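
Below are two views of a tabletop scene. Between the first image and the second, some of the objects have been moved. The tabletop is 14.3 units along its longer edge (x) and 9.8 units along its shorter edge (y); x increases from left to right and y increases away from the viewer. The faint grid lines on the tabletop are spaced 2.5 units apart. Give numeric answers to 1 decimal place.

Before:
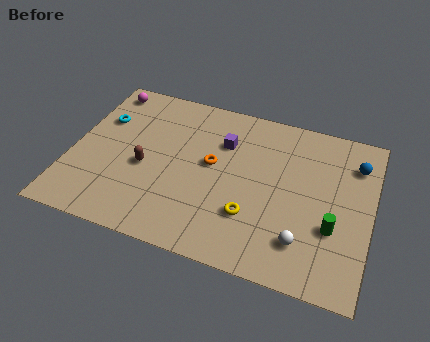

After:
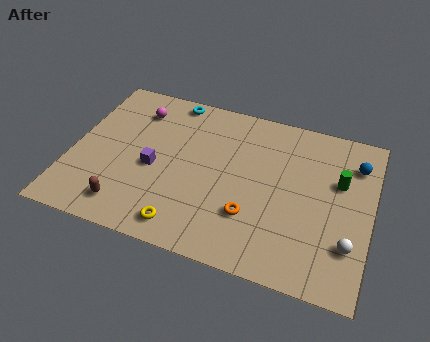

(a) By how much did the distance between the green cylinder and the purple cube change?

+2.4

The distance was about 6.5 in the first image and 8.9 in the second, so they moved 2.4 units further apart.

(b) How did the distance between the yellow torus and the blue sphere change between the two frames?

+3.3

The distance was about 6.5 in the first image and 9.8 in the second, so they moved 3.3 units further apart.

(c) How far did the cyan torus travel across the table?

3.9

The cyan torus moved from about (1.2, 6.6) to (4.4, 8.9), a distance of √(3.2² + 2.3²) ≈ 3.9.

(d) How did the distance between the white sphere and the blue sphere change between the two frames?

-0.9

They were about 5.7 units apart before and 4.8 after — 0.9 units closer together.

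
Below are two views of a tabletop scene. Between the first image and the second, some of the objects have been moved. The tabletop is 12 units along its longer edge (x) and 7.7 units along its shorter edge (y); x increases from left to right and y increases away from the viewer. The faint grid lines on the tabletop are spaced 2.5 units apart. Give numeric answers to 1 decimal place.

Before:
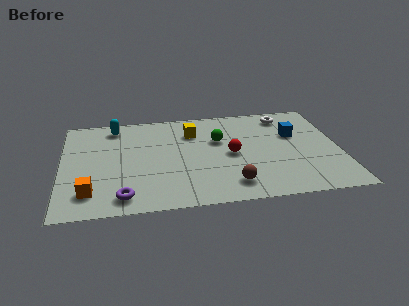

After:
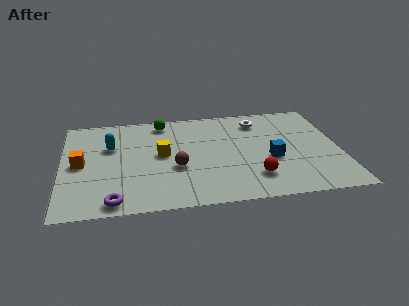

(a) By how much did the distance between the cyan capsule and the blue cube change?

-0.8

They were about 8.0 units apart before and 7.2 after — 0.8 units closer together.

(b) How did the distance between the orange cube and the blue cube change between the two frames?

-1.3

Before: roughly 9.5 units apart; after: 8.2. That's 1.3 units closer together.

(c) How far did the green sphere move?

3.0

The green sphere moved from about (6.8, 4.9) to (4.4, 6.7), a distance of √(2.4² + 1.8²) ≈ 3.0.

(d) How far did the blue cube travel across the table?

2.1

From (10.1, 4.9) to (9.0, 3.1), the blue cube covered √(1.1² + 1.8²) ≈ 2.1 units.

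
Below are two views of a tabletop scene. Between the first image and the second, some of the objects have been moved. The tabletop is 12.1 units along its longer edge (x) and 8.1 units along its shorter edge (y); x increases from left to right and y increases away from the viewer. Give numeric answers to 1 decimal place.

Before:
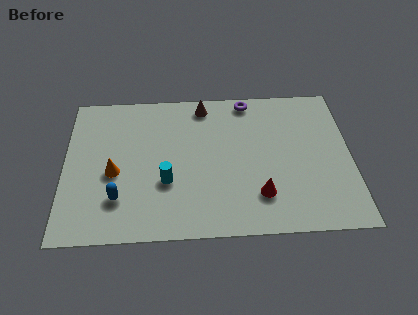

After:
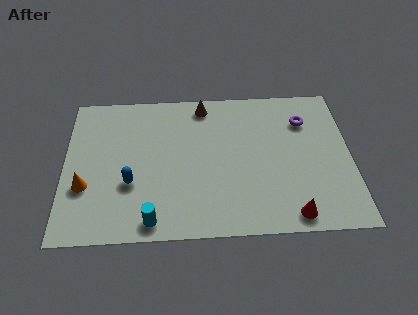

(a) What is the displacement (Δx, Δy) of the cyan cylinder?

(-0.6, -2.0)

From the two frames, the cyan cylinder sits at roughly (4.3, 2.9) before and (3.7, 0.9) after.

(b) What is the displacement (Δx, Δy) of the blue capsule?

(0.5, 0.8)

The blue capsule started near (2.3, 2.1) and ended near (2.8, 2.9).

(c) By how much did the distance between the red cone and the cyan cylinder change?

+1.8

The distance was about 4.0 in the first image and 5.8 in the second, so they moved 1.8 units further apart.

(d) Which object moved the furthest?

the purple torus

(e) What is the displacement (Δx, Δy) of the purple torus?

(2.4, -1.3)

The purple torus was at about (7.8, 7.3) and moved to about (10.2, 6.0).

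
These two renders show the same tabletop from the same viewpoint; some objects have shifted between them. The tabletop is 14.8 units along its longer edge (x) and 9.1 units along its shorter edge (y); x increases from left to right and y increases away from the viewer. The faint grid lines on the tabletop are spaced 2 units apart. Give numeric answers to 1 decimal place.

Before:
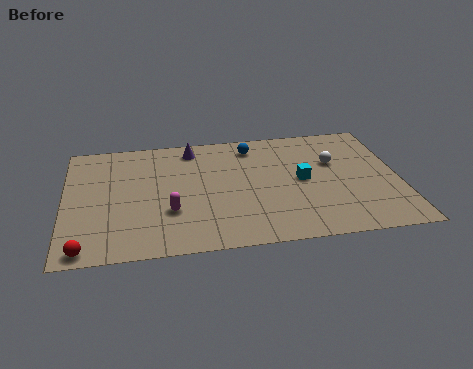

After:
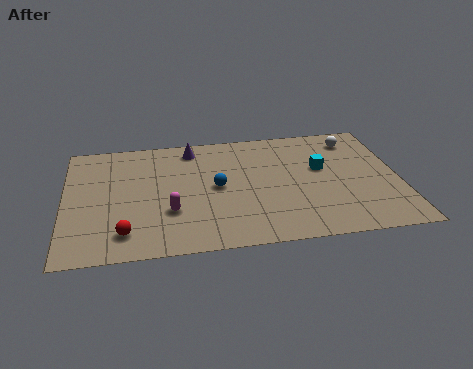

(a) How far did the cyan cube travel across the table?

1.2

The cyan cube moved from about (10.5, 4.6) to (11.4, 5.4), a distance of √(0.9² + 0.8²) ≈ 1.2.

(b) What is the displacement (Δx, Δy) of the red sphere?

(1.7, 0.9)

From the two frames, the red sphere sits at roughly (0.9, 0.8) before and (2.6, 1.7) after.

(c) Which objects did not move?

the purple cone and the magenta capsule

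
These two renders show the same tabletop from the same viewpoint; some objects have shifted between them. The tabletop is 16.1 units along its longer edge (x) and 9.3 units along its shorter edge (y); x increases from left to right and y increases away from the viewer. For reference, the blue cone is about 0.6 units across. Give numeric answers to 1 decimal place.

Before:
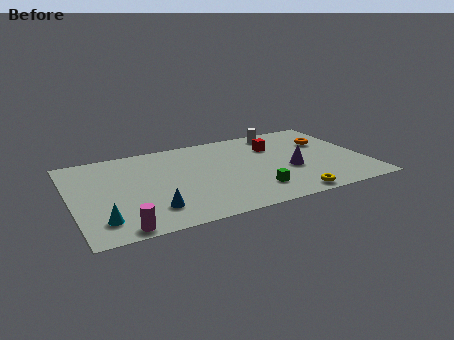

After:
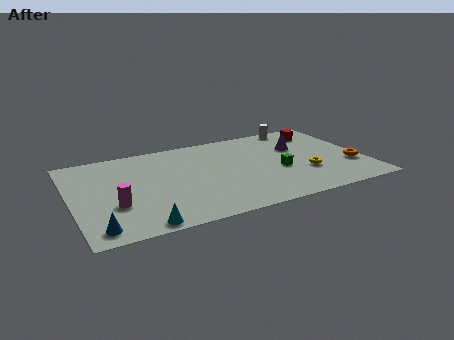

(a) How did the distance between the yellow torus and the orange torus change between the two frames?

-3.4

The distance was about 6.0 in the first image and 2.6 in the second, so they moved 3.4 units closer together.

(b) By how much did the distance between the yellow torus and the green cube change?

-0.6

They were about 2.2 units apart before and 1.6 after — 0.6 units closer together.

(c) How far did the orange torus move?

3.3

The orange torus was near (14.3, 6.2) before and (15.3, 3.1) after, so it travelled √(1.0² + 3.1²) ≈ 3.3 units.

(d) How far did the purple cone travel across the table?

2.5

From (11.9, 3.7) to (12.7, 6.1), the purple cone covered √(0.8² + 2.4²) ≈ 2.5 units.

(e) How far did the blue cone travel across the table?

3.1

The blue cone moved from about (4.1, 2.1) to (1.1, 1.2), a distance of √(3.0² + 0.9²) ≈ 3.1.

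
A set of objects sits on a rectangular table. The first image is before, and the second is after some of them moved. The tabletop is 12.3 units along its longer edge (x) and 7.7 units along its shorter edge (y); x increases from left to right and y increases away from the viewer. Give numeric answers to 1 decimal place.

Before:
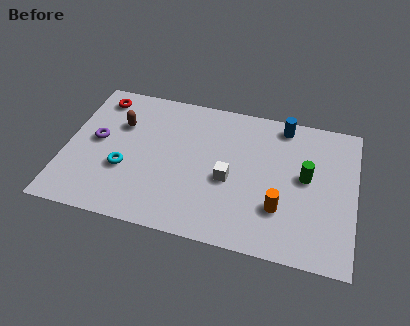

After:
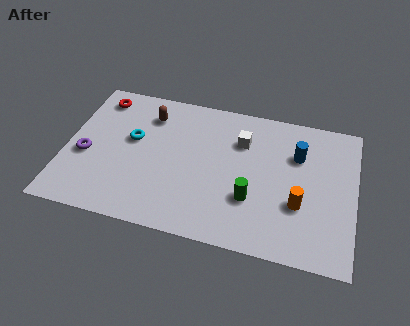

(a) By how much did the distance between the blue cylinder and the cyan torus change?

-0.6

They were about 7.6 units apart before and 7.0 after — 0.6 units closer together.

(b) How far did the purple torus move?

1.0

The purple torus was near (1.3, 4.1) before and (0.9, 3.2) after, so it travelled √(0.4² + 0.9²) ≈ 1.0 units.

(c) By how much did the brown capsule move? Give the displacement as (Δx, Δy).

(1.2, 0.8)

The brown capsule started near (2.2, 5.2) and ended near (3.4, 6.0).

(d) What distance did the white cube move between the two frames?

2.2

From (7.0, 3.3) to (7.4, 5.5), the white cube covered √(0.4² + 2.2²) ≈ 2.2 units.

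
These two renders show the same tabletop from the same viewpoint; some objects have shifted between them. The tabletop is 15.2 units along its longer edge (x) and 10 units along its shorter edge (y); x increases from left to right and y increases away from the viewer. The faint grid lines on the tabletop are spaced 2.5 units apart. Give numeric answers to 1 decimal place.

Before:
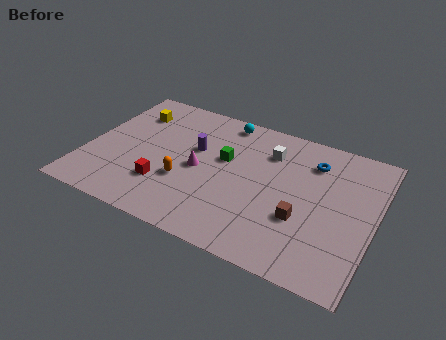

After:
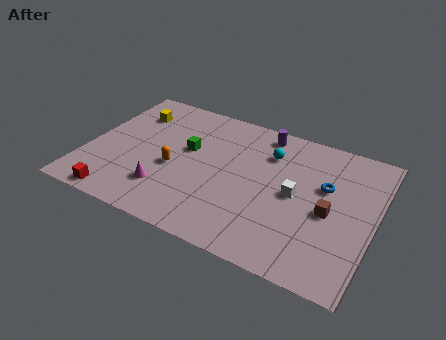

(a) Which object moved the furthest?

the purple cylinder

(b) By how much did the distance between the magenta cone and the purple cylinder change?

+6.2

Before: roughly 1.5 units apart; after: 7.7. That's 6.2 units further apart.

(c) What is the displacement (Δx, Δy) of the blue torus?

(0.8, -1.5)

The blue torus was at about (11.7, 7.7) and moved to about (12.5, 6.2).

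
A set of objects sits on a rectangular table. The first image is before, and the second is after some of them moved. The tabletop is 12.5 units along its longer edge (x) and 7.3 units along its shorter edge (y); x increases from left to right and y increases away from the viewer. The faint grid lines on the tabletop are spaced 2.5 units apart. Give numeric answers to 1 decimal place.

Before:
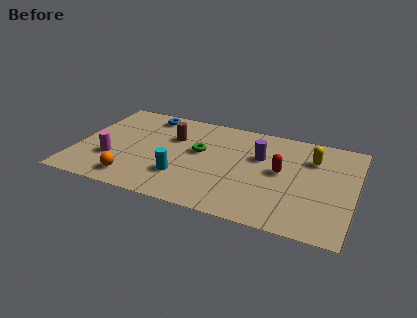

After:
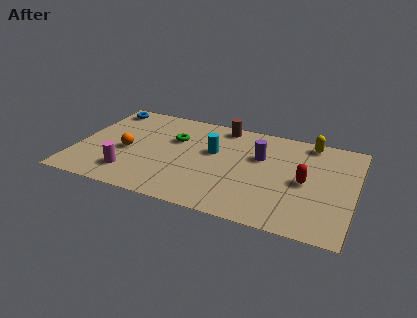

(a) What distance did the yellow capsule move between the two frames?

1.2

The yellow capsule was near (10.5, 5.3) before and (10.3, 6.5) after, so it travelled √(0.2² + 1.2²) ≈ 1.2 units.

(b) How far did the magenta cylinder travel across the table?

1.2

The magenta cylinder was near (1.7, 2.4) before and (2.6, 1.6) after, so it travelled √(0.9² + 0.8²) ≈ 1.2 units.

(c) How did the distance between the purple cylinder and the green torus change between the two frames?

+1.2

They were about 2.7 units apart before and 3.9 after — 1.2 units further apart.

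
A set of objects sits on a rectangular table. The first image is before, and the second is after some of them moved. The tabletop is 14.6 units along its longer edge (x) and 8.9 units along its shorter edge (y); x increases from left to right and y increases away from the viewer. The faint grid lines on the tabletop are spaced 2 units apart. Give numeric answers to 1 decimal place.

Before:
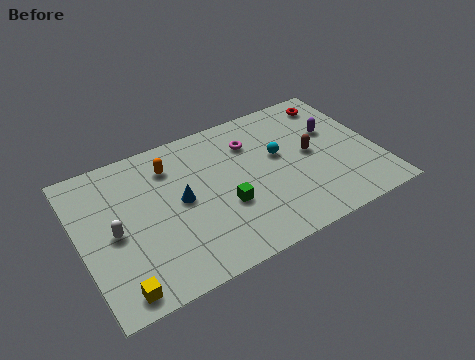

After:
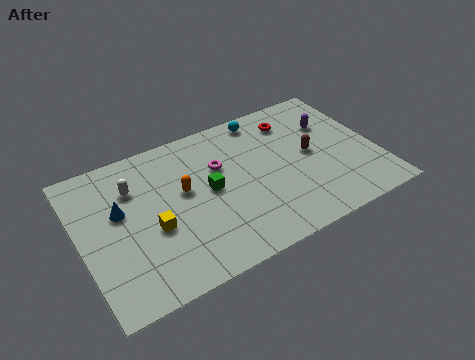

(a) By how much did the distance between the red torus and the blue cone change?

+0.4

The distance was about 8.7 in the first image and 9.1 in the second, so they moved 0.4 units further apart.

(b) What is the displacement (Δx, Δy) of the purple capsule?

(0.0, 0.5)

The purple capsule was at about (12.7, 5.6) and moved to about (12.7, 6.1).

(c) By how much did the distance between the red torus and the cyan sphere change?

-2.3

They were about 3.9 units apart before and 1.6 after — 2.3 units closer together.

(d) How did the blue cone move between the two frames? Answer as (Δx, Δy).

(-2.9, 0.7)

From the two frames, the blue cone sits at roughly (4.9, 4.6) before and (2.0, 5.3) after.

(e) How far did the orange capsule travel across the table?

1.8

The orange capsule was near (4.7, 6.9) before and (5.1, 5.1) after, so it travelled √(0.4² + 1.8²) ≈ 1.8 units.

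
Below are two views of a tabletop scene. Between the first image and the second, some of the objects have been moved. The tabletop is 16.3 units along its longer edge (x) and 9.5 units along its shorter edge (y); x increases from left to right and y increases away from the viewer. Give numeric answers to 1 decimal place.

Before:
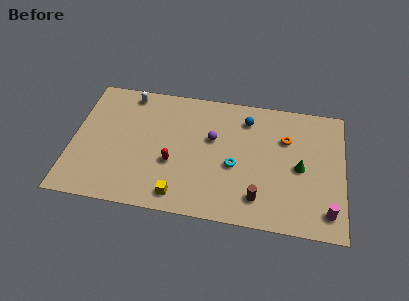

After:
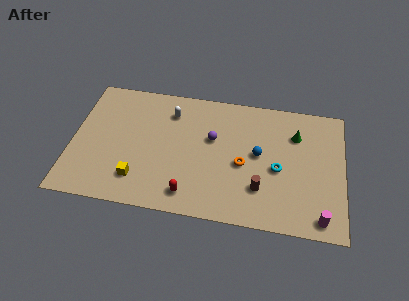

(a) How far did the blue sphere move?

2.6

The blue sphere was near (10.4, 7.6) before and (11.2, 5.1) after, so it travelled √(0.8² + 2.5²) ≈ 2.6 units.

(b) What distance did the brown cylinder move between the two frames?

0.7

The brown cylinder was near (11.3, 1.9) before and (11.4, 2.6) after, so it travelled √(0.1² + 0.7²) ≈ 0.7 units.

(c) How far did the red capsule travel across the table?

2.4

From (6.1, 3.6) to (7.2, 1.5), the red capsule covered √(1.1² + 2.1²) ≈ 2.4 units.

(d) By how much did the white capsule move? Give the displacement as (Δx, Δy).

(2.6, -1.0)

From the two frames, the white capsule sits at roughly (3.2, 8.4) before and (5.8, 7.4) after.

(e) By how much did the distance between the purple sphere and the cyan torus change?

+2.0

The distance was about 2.3 in the first image and 4.3 in the second, so they moved 2.0 units further apart.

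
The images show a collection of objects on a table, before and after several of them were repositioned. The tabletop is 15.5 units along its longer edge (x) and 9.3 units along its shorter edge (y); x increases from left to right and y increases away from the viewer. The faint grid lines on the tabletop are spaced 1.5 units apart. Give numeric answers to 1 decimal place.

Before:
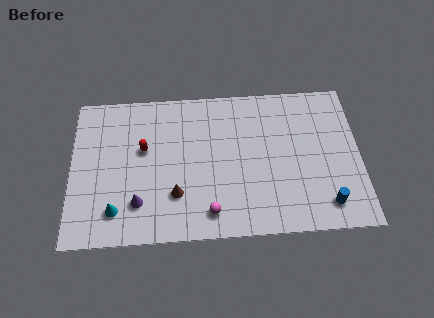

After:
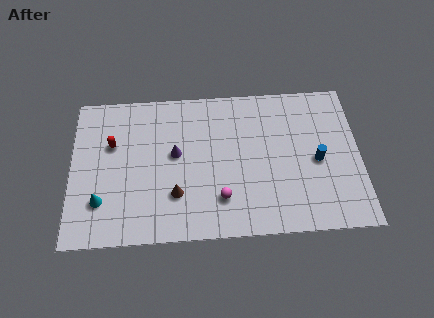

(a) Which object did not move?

the brown cone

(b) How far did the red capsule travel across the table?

1.7

The red capsule was near (3.9, 5.6) before and (2.2, 6.0) after, so it travelled √(1.7² + 0.4²) ≈ 1.7 units.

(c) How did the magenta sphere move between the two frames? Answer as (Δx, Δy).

(0.6, 0.8)

The magenta sphere started near (7.4, 1.5) and ended near (8.0, 2.3).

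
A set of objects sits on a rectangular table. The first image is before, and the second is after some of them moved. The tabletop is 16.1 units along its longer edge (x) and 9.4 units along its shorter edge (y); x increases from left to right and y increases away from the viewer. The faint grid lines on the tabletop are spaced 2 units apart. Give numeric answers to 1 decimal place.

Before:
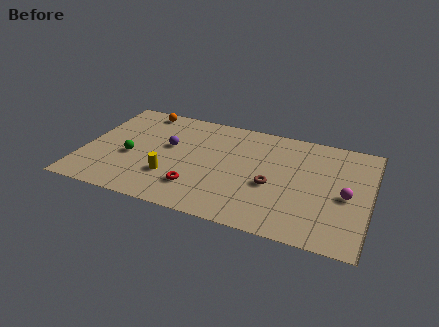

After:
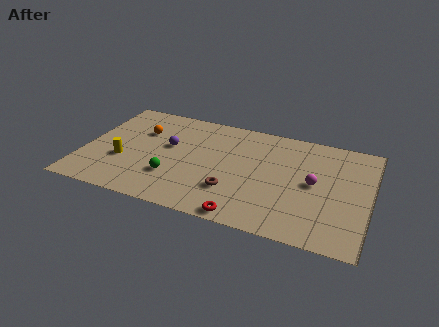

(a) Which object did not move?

the purple sphere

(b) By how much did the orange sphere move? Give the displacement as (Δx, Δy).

(0.2, -2.0)

The orange sphere was at about (2.8, 8.4) and moved to about (3.0, 6.4).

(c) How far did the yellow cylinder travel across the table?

2.9

The yellow cylinder was near (5.1, 2.8) before and (2.3, 3.4) after, so it travelled √(2.8² + 0.6²) ≈ 2.9 units.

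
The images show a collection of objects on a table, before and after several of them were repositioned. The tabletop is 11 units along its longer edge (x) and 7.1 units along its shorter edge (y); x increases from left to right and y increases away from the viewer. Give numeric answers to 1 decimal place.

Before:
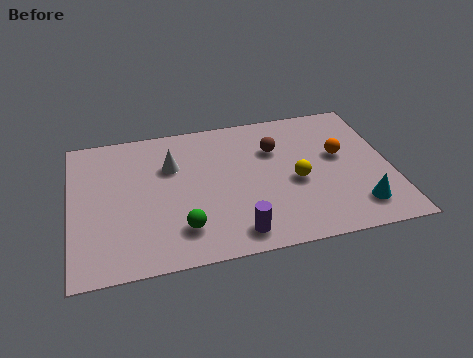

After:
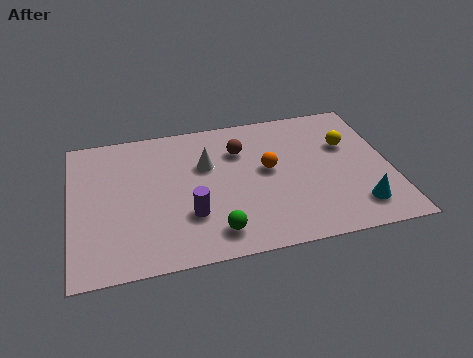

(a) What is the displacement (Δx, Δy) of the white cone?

(1.2, -0.2)

The white cone started near (3.5, 4.8) and ended near (4.7, 4.6).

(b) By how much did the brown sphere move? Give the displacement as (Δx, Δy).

(-1.2, 0.2)

The brown sphere was at about (7.1, 4.9) and moved to about (5.9, 5.1).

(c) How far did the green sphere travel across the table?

1.2

The green sphere moved from about (3.7, 1.6) to (4.8, 1.2), a distance of √(1.1² + 0.4²) ≈ 1.2.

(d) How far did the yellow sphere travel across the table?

2.4

The yellow sphere was near (7.7, 3.1) before and (9.6, 4.6) after, so it travelled √(1.9² + 1.5²) ≈ 2.4 units.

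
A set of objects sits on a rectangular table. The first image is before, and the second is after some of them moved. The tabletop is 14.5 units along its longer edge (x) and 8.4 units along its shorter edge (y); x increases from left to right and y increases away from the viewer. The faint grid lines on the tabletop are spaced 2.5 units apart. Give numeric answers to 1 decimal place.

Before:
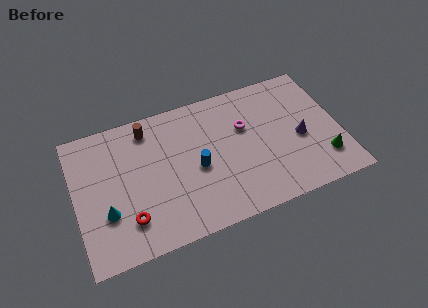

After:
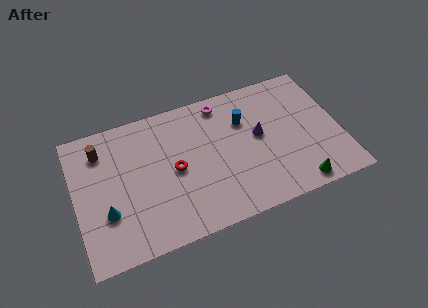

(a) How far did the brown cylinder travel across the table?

2.6

The brown cylinder moved from about (4.2, 7.1) to (1.6, 6.6), a distance of √(2.6² + 0.5²) ≈ 2.6.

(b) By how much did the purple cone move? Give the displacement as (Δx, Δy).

(-2.2, 0.9)

The purple cone was at about (12.3, 3.7) and moved to about (10.1, 4.6).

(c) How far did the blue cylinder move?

3.4

The blue cylinder moved from about (6.6, 3.8) to (9.4, 5.8), a distance of √(2.8² + 2.0²) ≈ 3.4.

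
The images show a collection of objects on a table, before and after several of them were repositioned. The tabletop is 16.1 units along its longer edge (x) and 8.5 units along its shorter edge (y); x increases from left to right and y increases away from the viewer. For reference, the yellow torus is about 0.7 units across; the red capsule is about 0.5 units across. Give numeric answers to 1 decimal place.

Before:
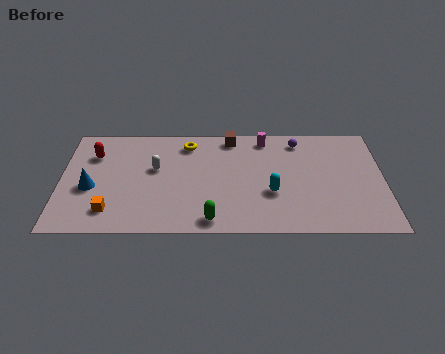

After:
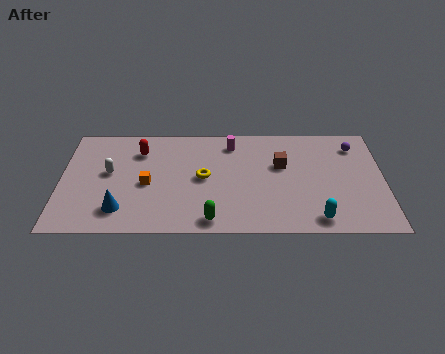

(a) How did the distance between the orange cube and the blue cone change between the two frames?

+0.3

Before: roughly 2.1 units apart; after: 2.4. That's 0.3 units further apart.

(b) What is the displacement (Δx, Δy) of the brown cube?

(2.5, -2.2)

From the two frames, the brown cube sits at roughly (8.5, 7.5) before and (11.0, 5.3) after.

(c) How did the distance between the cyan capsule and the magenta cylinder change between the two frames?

+2.9

The distance was about 4.3 in the first image and 7.2 in the second, so they moved 2.9 units further apart.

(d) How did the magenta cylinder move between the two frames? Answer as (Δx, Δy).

(-1.7, -0.4)

The magenta cylinder was at about (10.2, 7.4) and moved to about (8.5, 7.0).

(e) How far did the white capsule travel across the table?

2.3

The white capsule was near (4.7, 5.0) before and (2.4, 4.7) after, so it travelled √(2.3² + 0.3²) ≈ 2.3 units.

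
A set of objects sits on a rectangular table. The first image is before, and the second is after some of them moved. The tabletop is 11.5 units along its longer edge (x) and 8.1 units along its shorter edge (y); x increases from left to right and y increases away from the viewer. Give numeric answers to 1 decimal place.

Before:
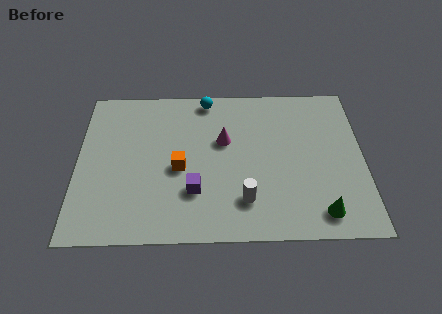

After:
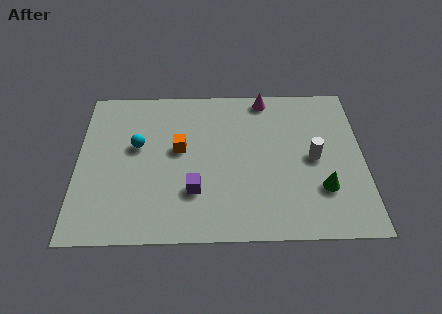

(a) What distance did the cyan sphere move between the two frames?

3.8

The cyan sphere moved from about (5.2, 7.3) to (2.4, 4.8), a distance of √(2.8² + 2.5²) ≈ 3.8.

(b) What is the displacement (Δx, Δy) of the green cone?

(0.1, 1.2)

The green cone was at about (9.7, 1.2) and moved to about (9.8, 2.4).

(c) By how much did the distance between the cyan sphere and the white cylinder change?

+1.5

The distance was about 5.6 in the first image and 7.1 in the second, so they moved 1.5 units further apart.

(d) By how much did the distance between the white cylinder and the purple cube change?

+3.0

Before: roughly 2.1 units apart; after: 5.1. That's 3.0 units further apart.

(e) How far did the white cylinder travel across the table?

3.5

The white cylinder was near (6.7, 1.9) before and (9.5, 4.0) after, so it travelled √(2.8² + 2.1²) ≈ 3.5 units.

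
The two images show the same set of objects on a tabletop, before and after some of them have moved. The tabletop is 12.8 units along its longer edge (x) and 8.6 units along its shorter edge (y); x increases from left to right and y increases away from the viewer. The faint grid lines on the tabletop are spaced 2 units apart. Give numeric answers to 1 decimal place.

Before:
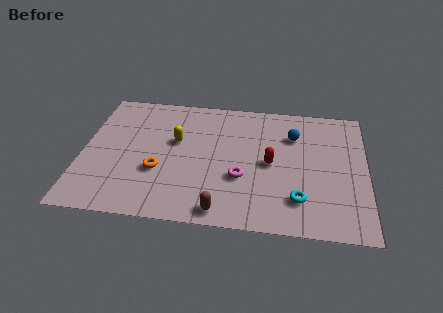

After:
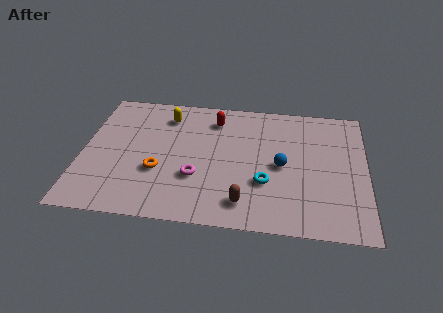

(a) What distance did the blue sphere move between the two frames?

2.2

From (9.5, 6.2) to (9.0, 4.1), the blue sphere covered √(0.5² + 2.1²) ≈ 2.2 units.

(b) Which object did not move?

the orange torus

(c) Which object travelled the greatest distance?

the red capsule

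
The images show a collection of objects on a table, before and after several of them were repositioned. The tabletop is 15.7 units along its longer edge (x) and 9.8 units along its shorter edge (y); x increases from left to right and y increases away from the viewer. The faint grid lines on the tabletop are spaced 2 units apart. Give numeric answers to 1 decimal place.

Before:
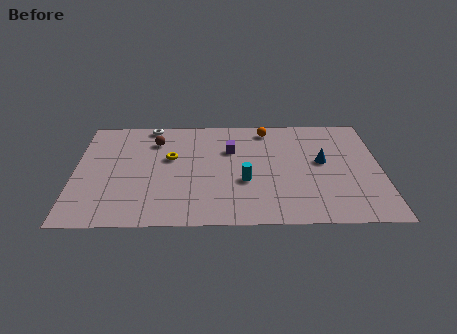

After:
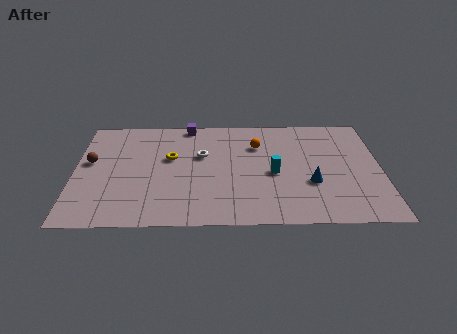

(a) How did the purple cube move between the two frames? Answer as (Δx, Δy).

(-2.2, 2.4)

From the two frames, the purple cube sits at roughly (8.0, 6.6) before and (5.8, 9.0) after.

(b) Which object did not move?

the yellow torus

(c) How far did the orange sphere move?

1.6

The orange sphere was near (9.9, 8.5) before and (9.4, 7.0) after, so it travelled √(0.5² + 1.5²) ≈ 1.6 units.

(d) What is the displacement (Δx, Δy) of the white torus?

(2.7, -2.9)

From the two frames, the white torus sits at roughly (3.8, 9.0) before and (6.5, 6.1) after.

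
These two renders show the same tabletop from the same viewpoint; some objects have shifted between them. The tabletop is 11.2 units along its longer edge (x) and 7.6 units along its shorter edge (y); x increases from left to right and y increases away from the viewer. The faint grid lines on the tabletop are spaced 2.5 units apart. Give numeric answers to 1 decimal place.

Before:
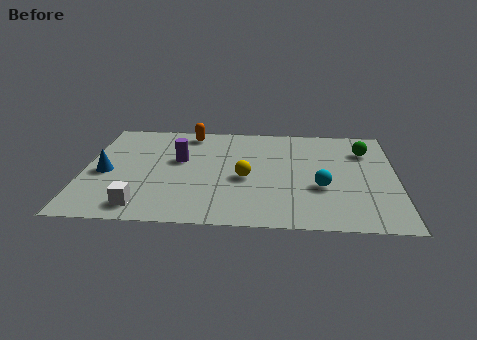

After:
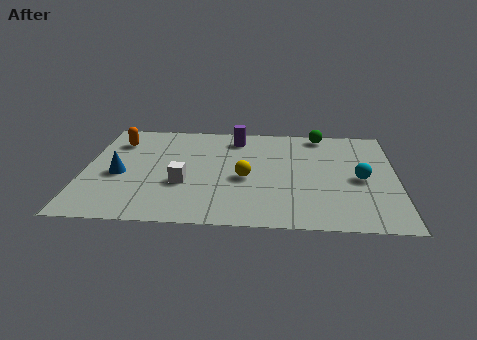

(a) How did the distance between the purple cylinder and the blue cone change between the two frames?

+2.3

The distance was about 2.8 in the first image and 5.1 in the second, so they moved 2.3 units further apart.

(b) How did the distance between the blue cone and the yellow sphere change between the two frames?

-0.5

They were about 5.0 units apart before and 4.5 after — 0.5 units closer together.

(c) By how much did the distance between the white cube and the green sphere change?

-2.8

The distance was about 9.1 in the first image and 6.3 in the second, so they moved 2.8 units closer together.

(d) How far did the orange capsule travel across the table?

2.7

The orange capsule was near (3.7, 6.6) before and (1.1, 5.8) after, so it travelled √(2.6² + 0.8²) ≈ 2.7 units.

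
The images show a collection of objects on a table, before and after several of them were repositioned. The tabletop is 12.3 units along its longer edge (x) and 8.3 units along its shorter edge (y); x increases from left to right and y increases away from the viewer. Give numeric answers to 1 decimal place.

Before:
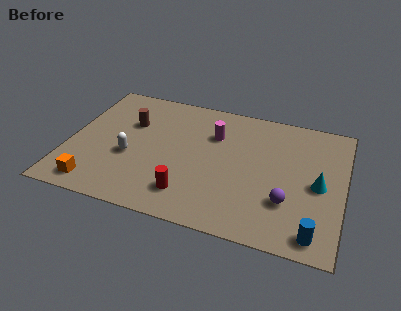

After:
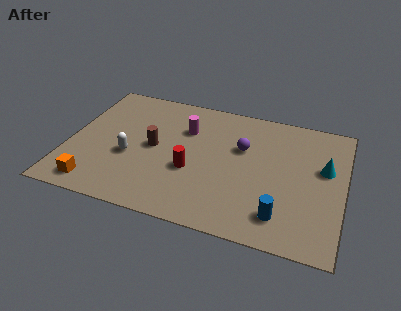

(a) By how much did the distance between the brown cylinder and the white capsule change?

-0.9

The distance was about 2.2 in the first image and 1.3 in the second, so they moved 0.9 units closer together.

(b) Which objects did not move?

the white capsule and the orange cube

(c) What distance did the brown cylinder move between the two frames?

1.8

The brown cylinder was near (2.6, 5.5) before and (3.8, 4.2) after, so it travelled √(1.2² + 1.3²) ≈ 1.8 units.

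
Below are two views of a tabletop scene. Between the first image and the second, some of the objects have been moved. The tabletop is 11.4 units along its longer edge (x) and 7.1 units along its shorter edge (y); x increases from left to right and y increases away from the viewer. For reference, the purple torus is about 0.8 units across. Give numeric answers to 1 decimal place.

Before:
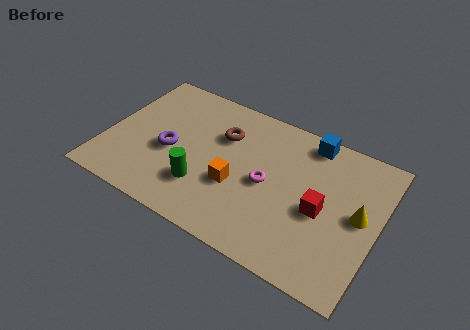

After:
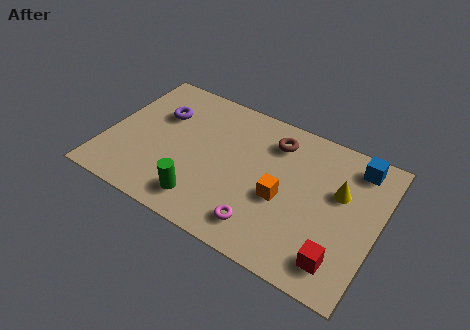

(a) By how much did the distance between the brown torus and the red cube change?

+0.7

Before: roughly 4.7 units apart; after: 5.4. That's 0.7 units further apart.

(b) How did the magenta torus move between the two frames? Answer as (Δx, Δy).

(0.1, -2.1)

From the two frames, the magenta torus sits at roughly (6.8, 3.4) before and (6.9, 1.3) after.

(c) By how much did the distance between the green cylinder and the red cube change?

+0.8

Before: roughly 4.9 units apart; after: 5.7. That's 0.8 units further apart.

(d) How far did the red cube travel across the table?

2.1

The red cube moved from about (9.1, 3.2) to (10.1, 1.3), a distance of √(1.0² + 1.9²) ≈ 2.1.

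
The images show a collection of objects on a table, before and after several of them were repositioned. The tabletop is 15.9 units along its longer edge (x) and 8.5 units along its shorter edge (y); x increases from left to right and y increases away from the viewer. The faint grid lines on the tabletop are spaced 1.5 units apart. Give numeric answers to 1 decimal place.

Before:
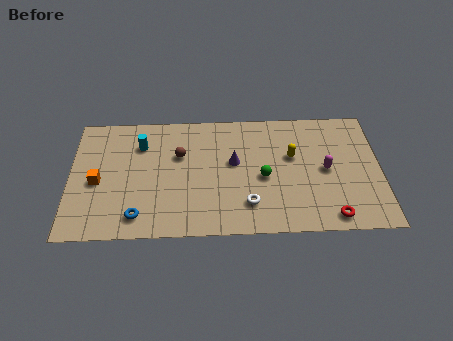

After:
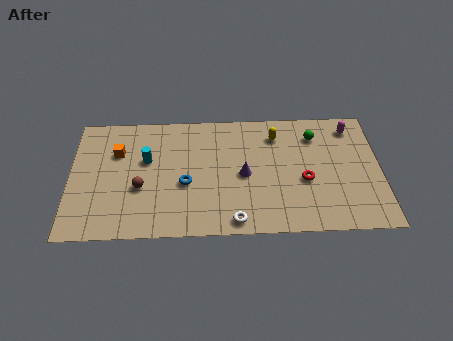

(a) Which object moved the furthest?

the green sphere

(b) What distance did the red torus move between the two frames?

2.8

From (13.3, 1.0) to (12.0, 3.5), the red torus covered √(1.3² + 2.5²) ≈ 2.8 units.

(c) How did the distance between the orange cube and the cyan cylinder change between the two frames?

-1.7

They were about 3.3 units apart before and 1.6 after — 1.7 units closer together.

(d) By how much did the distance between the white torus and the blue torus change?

-2.0

They were about 5.6 units apart before and 3.6 after — 2.0 units closer together.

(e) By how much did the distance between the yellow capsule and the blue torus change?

-3.1

Before: roughly 8.8 units apart; after: 5.7. That's 3.1 units closer together.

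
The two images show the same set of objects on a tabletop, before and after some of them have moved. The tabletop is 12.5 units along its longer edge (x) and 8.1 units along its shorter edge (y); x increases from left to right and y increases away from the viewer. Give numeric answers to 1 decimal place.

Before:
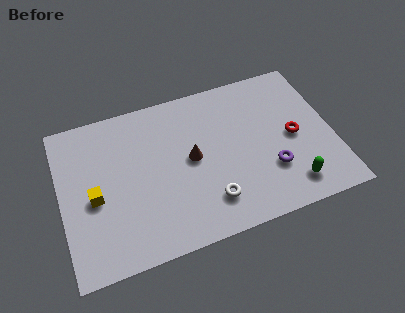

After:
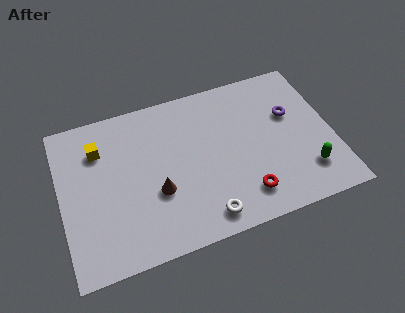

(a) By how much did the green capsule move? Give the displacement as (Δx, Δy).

(0.8, 0.5)

From the two frames, the green capsule sits at roughly (10.3, 1.4) before and (11.1, 1.9) after.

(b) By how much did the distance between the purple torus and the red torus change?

+2.5

Before: roughly 1.8 units apart; after: 4.3. That's 2.5 units further apart.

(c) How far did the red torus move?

3.4

The red torus moved from about (10.7, 3.9) to (8.2, 1.6), a distance of √(2.5² + 2.3²) ≈ 3.4.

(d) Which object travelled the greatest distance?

the red torus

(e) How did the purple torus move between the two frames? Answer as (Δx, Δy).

(1.2, 2.6)

The purple torus was at about (9.5, 2.5) and moved to about (10.7, 5.1).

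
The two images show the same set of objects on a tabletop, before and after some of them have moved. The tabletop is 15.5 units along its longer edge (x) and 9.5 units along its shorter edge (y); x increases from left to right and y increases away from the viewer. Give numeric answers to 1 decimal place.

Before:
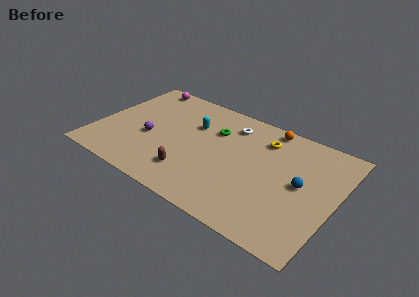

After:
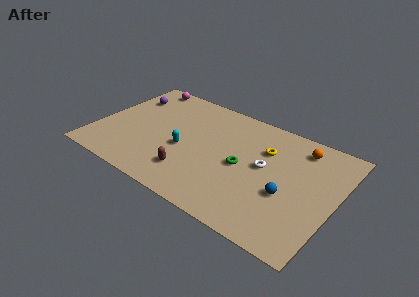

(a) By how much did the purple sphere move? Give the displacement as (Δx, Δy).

(-2.1, 3.1)

The purple sphere started near (3.5, 3.9) and ended near (1.4, 7.0).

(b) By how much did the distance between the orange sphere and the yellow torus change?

+1.3

They were about 1.2 units apart before and 2.5 after — 1.3 units further apart.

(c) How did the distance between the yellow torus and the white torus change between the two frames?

-0.8

Before: roughly 2.2 units apart; after: 1.4. That's 0.8 units closer together.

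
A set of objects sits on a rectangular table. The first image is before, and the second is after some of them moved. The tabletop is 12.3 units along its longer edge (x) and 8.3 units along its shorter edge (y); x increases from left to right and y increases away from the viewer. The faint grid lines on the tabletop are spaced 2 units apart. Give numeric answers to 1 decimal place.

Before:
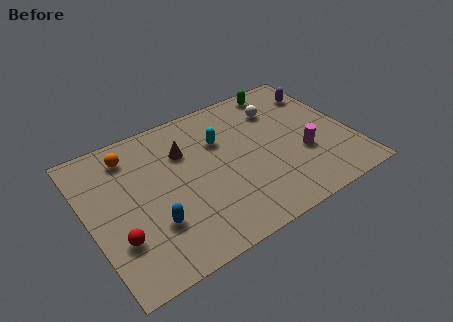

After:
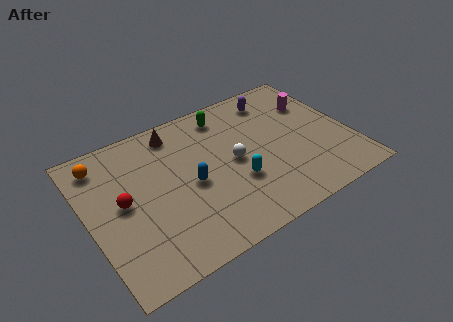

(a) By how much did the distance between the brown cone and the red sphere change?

-0.9

Before: roughly 4.9 units apart; after: 4.0. That's 0.9 units closer together.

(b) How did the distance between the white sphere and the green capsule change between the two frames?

+1.6

The distance was about 1.3 in the first image and 2.9 in the second, so they moved 1.6 units further apart.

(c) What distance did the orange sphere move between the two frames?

1.3

From (2.3, 6.8) to (1.0, 6.9), the orange sphere covered √(1.3² + 0.1²) ≈ 1.3 units.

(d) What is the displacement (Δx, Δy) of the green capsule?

(-2.8, -0.4)

The green capsule started near (9.7, 7.4) and ended near (6.9, 7.0).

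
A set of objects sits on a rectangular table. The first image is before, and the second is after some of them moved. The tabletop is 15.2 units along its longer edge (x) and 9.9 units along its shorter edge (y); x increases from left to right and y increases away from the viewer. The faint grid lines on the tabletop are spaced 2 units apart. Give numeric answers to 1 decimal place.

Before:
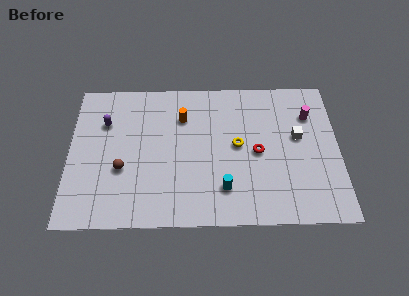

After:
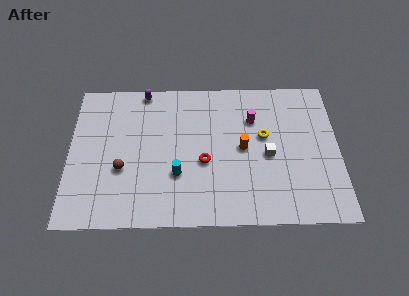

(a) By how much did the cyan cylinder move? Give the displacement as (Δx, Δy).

(-2.6, 1.0)

The cyan cylinder started near (8.7, 2.3) and ended near (6.1, 3.3).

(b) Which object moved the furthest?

the orange cylinder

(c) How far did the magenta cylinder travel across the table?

3.2

From (13.6, 7.2) to (10.4, 7.0), the magenta cylinder covered √(3.2² + 0.2²) ≈ 3.2 units.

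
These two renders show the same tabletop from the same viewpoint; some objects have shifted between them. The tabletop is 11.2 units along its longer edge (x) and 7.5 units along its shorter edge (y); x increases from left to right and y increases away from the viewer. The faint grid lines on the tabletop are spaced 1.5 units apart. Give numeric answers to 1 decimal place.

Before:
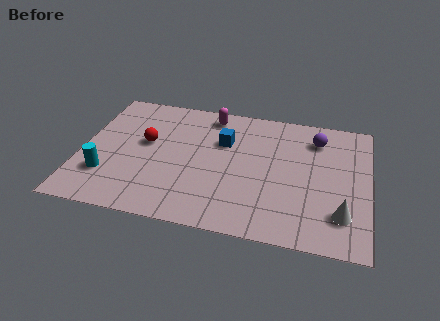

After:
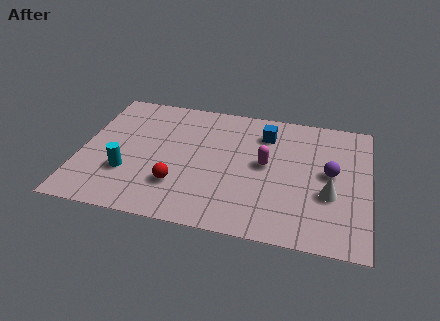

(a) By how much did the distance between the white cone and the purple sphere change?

-3.0

They were about 4.2 units apart before and 1.2 after — 3.0 units closer together.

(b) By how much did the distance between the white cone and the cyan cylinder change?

-1.3

The distance was about 9.1 in the first image and 7.8 in the second, so they moved 1.3 units closer together.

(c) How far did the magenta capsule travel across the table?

3.4

The magenta capsule was near (4.9, 6.5) before and (7.2, 4.0) after, so it travelled √(2.3² + 2.5²) ≈ 3.4 units.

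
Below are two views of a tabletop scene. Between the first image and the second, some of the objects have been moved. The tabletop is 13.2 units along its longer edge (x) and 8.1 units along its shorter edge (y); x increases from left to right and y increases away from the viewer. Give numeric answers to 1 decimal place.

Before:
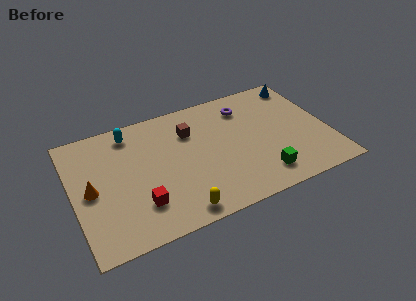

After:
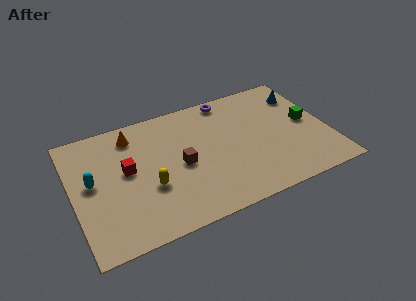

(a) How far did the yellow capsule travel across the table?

2.4

The yellow capsule was near (5.0, 0.9) before and (3.8, 3.0) after, so it travelled √(1.2² + 2.1²) ≈ 2.4 units.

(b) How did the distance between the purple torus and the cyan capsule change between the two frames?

+1.9

Before: roughly 6.0 units apart; after: 7.9. That's 1.9 units further apart.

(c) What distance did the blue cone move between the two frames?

0.8

From (12.3, 7.0) to (12.2, 6.2), the blue cone covered √(0.1² + 0.8²) ≈ 0.8 units.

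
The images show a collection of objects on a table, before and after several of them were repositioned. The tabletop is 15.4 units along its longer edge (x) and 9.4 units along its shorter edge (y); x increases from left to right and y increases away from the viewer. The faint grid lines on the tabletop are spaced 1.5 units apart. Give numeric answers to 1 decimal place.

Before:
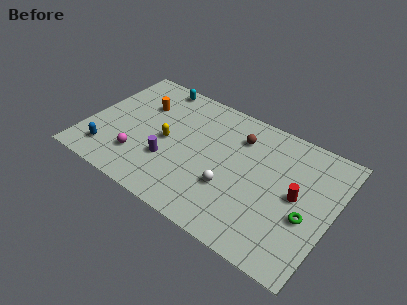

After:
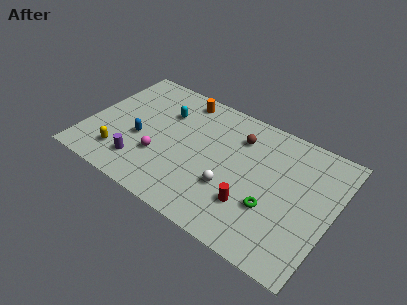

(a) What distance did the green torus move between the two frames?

2.2

The green torus moved from about (14.0, 3.7) to (11.9, 3.2), a distance of √(2.1² + 0.5²) ≈ 2.2.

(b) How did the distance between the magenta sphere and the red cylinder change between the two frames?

-4.0

The distance was about 9.9 in the first image and 5.9 in the second, so they moved 4.0 units closer together.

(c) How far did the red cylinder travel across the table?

3.3

The red cylinder moved from about (13.2, 4.8) to (10.7, 2.7), a distance of √(2.5² + 2.1²) ≈ 3.3.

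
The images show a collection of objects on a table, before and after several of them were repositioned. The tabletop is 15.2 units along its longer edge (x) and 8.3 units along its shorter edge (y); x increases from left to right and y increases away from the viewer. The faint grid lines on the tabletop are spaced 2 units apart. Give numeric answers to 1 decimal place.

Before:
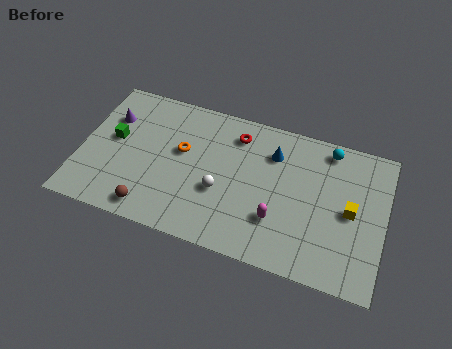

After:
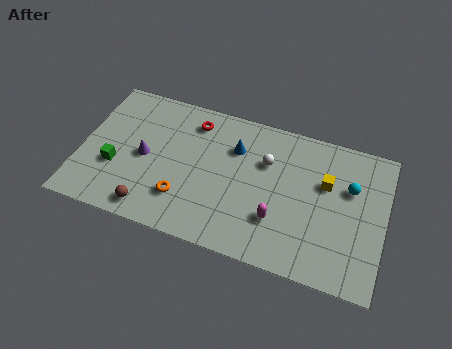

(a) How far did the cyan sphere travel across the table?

2.2

The cyan sphere moved from about (12.2, 7.3) to (13.4, 5.4), a distance of √(1.2² + 1.9²) ≈ 2.2.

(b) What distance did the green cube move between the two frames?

1.6

From (1.6, 4.6) to (1.8, 3.0), the green cube covered √(0.2² + 1.6²) ≈ 1.6 units.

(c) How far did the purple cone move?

2.6

The purple cone moved from about (1.3, 5.8) to (3.2, 4.0), a distance of √(1.9² + 1.8²) ≈ 2.6.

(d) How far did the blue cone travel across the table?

1.9

The blue cone was near (9.5, 6.2) before and (7.6, 5.9) after, so it travelled √(1.9² + 0.3²) ≈ 1.9 units.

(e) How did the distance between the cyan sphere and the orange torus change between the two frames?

+1.1

Before: roughly 7.6 units apart; after: 8.7. That's 1.1 units further apart.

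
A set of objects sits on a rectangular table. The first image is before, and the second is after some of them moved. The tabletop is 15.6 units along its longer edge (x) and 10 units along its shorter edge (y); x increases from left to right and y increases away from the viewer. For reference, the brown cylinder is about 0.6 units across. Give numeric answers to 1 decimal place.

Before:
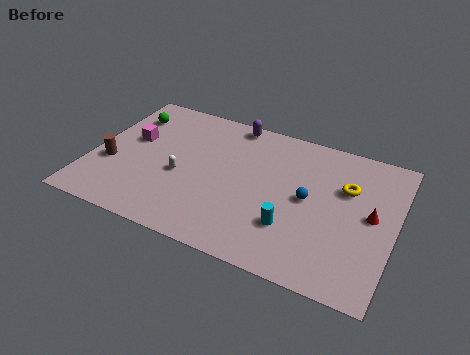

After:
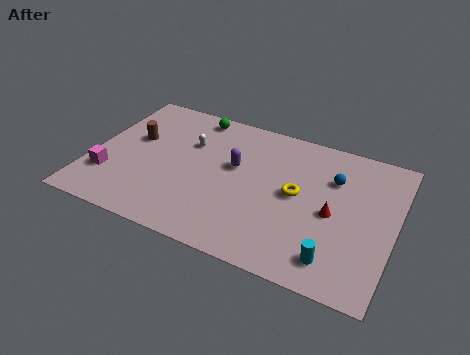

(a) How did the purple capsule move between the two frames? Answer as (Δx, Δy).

(0.5, -3.2)

From the two frames, the purple capsule sits at roughly (6.8, 9.1) before and (7.3, 5.9) after.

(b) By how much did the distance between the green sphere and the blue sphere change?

-2.4

Before: roughly 10.1 units apart; after: 7.7. That's 2.4 units closer together.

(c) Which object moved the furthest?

the green sphere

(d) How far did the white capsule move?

2.5

The white capsule was near (4.7, 4.2) before and (4.8, 6.7) after, so it travelled √(0.1² + 2.5²) ≈ 2.5 units.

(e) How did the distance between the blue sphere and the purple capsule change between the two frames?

-0.8

The distance was about 5.9 in the first image and 5.1 in the second, so they moved 0.8 units closer together.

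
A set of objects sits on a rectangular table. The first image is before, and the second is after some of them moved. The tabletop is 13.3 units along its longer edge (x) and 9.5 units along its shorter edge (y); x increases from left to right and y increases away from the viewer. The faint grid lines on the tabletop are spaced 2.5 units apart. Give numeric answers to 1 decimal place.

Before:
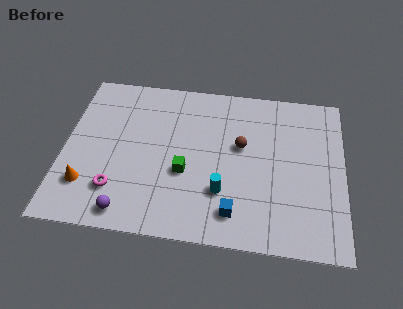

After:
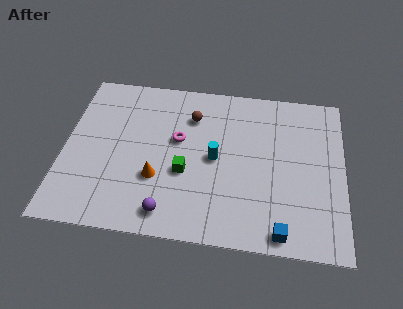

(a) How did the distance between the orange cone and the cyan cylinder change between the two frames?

-3.3

Before: roughly 6.4 units apart; after: 3.1. That's 3.3 units closer together.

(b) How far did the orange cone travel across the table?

3.4

The orange cone was near (1.2, 2.4) before and (4.5, 3.2) after, so it travelled √(3.3² + 0.8²) ≈ 3.4 units.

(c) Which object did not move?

the green cube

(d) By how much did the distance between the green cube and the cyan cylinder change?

-0.3

Before: roughly 2.0 units apart; after: 1.7. That's 0.3 units closer together.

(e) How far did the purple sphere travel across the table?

1.9

From (3.2, 1.1) to (5.1, 1.3), the purple sphere covered √(1.9² + 0.2²) ≈ 1.9 units.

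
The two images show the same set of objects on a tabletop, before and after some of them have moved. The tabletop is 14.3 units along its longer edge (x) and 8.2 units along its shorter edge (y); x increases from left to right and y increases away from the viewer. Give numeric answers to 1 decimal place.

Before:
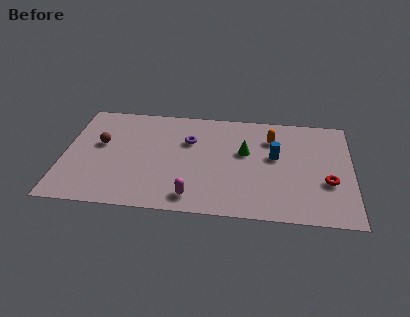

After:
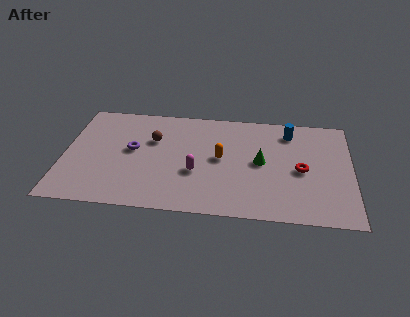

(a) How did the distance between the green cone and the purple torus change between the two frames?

+3.5

Before: roughly 2.9 units apart; after: 6.4. That's 3.5 units further apart.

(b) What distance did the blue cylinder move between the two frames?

2.1

The blue cylinder was near (10.5, 4.7) before and (11.2, 6.7) after, so it travelled √(0.7² + 2.0²) ≈ 2.1 units.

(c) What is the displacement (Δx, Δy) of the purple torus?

(-2.8, -1.0)

The purple torus was at about (6.2, 5.5) and moved to about (3.4, 4.5).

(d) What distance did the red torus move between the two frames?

1.5

From (13.1, 3.0) to (11.8, 3.8), the red torus covered √(1.3² + 0.8²) ≈ 1.5 units.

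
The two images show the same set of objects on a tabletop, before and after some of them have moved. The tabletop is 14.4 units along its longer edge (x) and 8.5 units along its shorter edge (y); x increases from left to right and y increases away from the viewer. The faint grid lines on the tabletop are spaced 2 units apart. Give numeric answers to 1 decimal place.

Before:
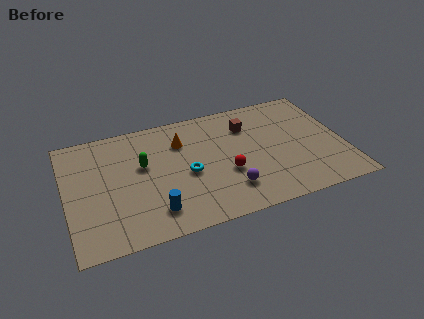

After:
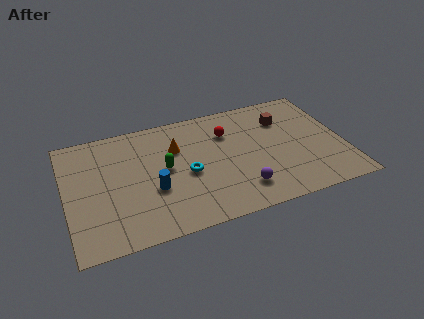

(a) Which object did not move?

the cyan torus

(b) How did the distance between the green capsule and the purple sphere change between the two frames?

-0.6

They were about 5.2 units apart before and 4.6 after — 0.6 units closer together.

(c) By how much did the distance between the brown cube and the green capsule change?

+0.9

Before: roughly 5.7 units apart; after: 6.6. That's 0.9 units further apart.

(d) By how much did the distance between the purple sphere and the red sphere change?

+3.1

The distance was about 1.2 in the first image and 4.3 in the second, so they moved 3.1 units further apart.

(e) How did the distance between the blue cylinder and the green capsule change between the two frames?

-1.9

Before: roughly 3.4 units apart; after: 1.5. That's 1.9 units closer together.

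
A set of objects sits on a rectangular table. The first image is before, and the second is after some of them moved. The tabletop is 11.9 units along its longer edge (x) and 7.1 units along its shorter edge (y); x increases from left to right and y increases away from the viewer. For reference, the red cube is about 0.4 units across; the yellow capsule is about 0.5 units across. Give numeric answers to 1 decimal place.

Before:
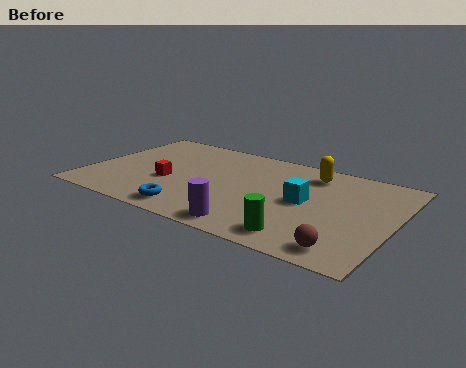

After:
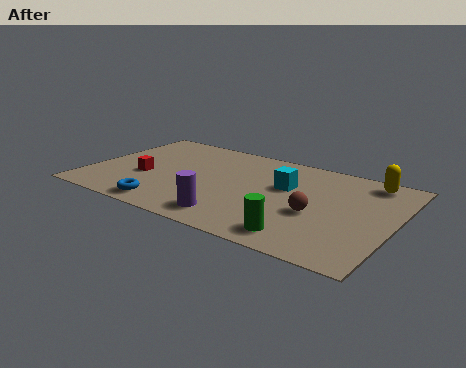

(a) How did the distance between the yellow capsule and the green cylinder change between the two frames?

+0.7

The distance was about 4.7 in the first image and 5.4 in the second, so they moved 0.7 units further apart.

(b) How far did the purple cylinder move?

0.9

From (6.8, 0.9) to (6.0, 1.2), the purple cylinder covered √(0.8² + 0.3²) ≈ 0.9 units.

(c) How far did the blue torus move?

1.0

The blue torus moved from about (4.5, 1.0) to (3.5, 0.9), a distance of √(1.0² + 0.1²) ≈ 1.0.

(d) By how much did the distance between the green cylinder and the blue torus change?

+1.0

They were about 4.2 units apart before and 5.2 after — 1.0 units further apart.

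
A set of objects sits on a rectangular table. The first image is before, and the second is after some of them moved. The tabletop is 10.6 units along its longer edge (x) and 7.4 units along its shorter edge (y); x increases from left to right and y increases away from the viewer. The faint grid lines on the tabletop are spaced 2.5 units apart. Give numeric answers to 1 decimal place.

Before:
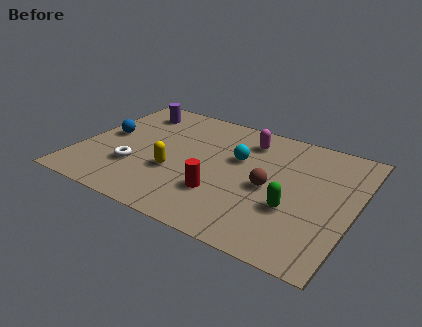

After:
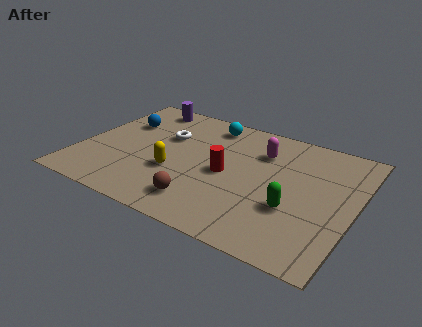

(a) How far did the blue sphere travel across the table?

1.2

The blue sphere was near (0.9, 3.9) before and (1.3, 5.0) after, so it travelled √(0.4² + 1.1²) ≈ 1.2 units.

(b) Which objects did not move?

the green capsule and the yellow capsule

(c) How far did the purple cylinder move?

0.6

The purple cylinder moved from about (1.6, 6.0) to (1.9, 6.5), a distance of √(0.3² + 0.5²) ≈ 0.6.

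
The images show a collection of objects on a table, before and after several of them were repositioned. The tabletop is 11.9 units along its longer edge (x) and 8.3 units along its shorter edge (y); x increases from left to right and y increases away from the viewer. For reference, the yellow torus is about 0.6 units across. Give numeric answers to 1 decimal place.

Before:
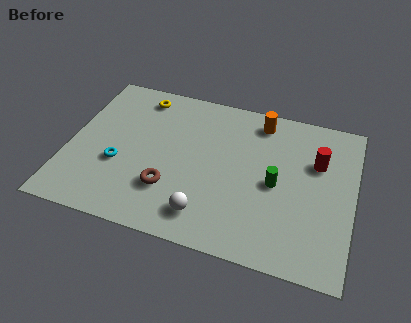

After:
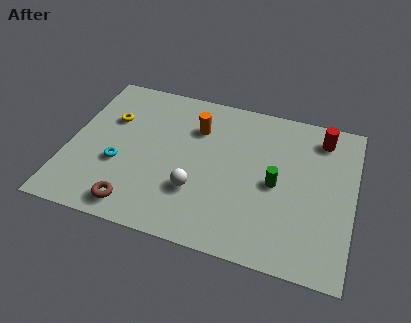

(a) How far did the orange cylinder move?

2.8

From (7.8, 7.1) to (5.2, 6.0), the orange cylinder covered √(2.6² + 1.1²) ≈ 2.8 units.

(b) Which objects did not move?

the cyan torus and the green cylinder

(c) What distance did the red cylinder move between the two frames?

1.4

The red cylinder was near (10.3, 5.5) before and (10.4, 6.9) after, so it travelled √(0.1² + 1.4²) ≈ 1.4 units.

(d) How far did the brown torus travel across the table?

1.8

From (4.4, 2.4) to (3.1, 1.1), the brown torus covered √(1.3² + 1.3²) ≈ 1.8 units.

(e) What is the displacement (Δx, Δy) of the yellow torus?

(-1.1, -1.6)

The yellow torus was at about (2.7, 7.1) and moved to about (1.6, 5.5).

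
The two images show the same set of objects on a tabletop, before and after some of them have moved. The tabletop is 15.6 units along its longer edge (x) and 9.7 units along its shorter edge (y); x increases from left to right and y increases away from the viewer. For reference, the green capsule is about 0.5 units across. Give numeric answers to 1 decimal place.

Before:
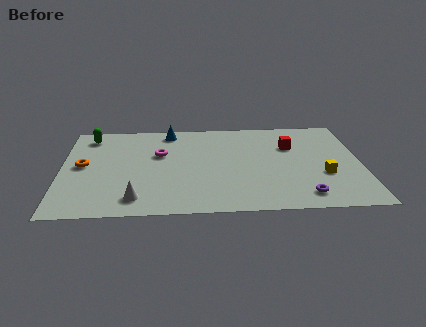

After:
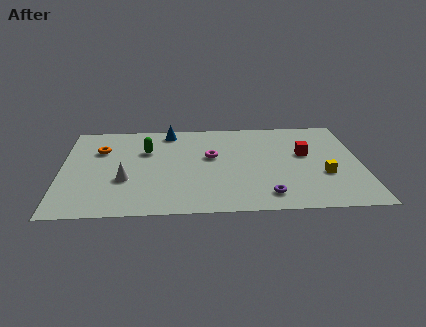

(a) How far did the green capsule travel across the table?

3.4

The green capsule was near (1.4, 8.2) before and (4.4, 6.5) after, so it travelled √(3.0² + 1.7²) ≈ 3.4 units.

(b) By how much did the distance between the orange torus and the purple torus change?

-2.0

Before: roughly 12.0 units apart; after: 10.0. That's 2.0 units closer together.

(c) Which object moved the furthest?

the green capsule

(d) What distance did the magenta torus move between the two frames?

2.7

The magenta torus moved from about (5.1, 6.1) to (7.8, 5.7), a distance of √(2.7² + 0.4²) ≈ 2.7.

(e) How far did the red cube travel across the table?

1.1

The red cube was near (12.0, 6.6) before and (12.7, 5.7) after, so it travelled √(0.7² + 0.9²) ≈ 1.1 units.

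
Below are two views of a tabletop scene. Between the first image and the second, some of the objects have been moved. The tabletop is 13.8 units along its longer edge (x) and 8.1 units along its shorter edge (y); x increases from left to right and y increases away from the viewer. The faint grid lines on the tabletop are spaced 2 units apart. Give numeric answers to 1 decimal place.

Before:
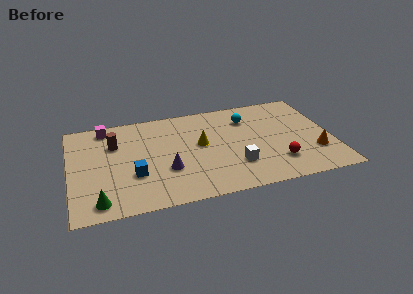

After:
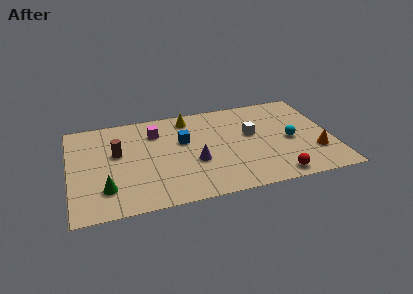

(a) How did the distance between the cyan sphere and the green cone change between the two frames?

+0.4

Before: roughly 9.5 units apart; after: 9.9. That's 0.4 units further apart.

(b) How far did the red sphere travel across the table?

1.1

The red sphere moved from about (10.8, 2.0) to (10.6, 0.9), a distance of √(0.2² + 1.1²) ≈ 1.1.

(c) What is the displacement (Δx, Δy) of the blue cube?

(2.7, 2.2)

The blue cube started near (3.3, 2.8) and ended near (6.0, 5.0).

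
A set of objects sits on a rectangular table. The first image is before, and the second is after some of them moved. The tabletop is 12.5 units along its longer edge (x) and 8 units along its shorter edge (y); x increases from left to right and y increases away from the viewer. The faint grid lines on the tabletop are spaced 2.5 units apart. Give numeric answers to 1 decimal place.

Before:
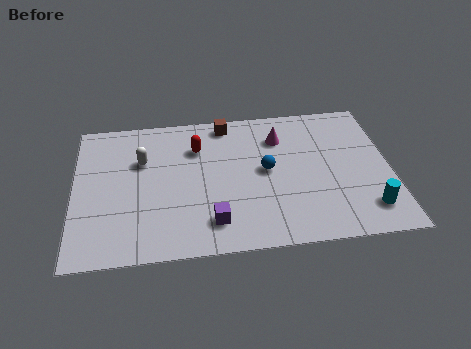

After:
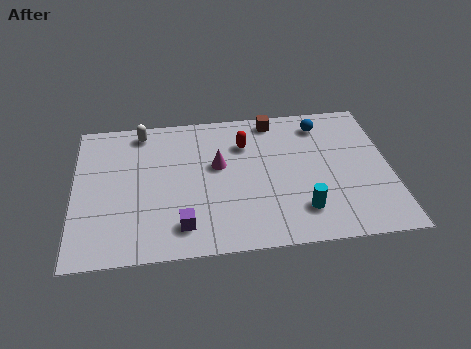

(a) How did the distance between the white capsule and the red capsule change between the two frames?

+2.0

Before: roughly 2.3 units apart; after: 4.3. That's 2.0 units further apart.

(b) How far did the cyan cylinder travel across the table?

2.6

From (11.5, 1.6) to (8.9, 1.8), the cyan cylinder covered √(2.6² + 0.2²) ≈ 2.6 units.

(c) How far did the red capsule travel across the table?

1.9

The red capsule was near (4.9, 5.8) before and (6.8, 5.8) after, so it travelled √(1.9² + 0.0²) ≈ 1.9 units.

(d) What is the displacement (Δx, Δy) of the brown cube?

(1.9, 0.0)

From the two frames, the brown cube sits at roughly (6.1, 7.1) before and (8.0, 7.1) after.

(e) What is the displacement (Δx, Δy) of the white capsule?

(0.0, 1.7)

The white capsule started near (2.7, 5.3) and ended near (2.7, 7.0).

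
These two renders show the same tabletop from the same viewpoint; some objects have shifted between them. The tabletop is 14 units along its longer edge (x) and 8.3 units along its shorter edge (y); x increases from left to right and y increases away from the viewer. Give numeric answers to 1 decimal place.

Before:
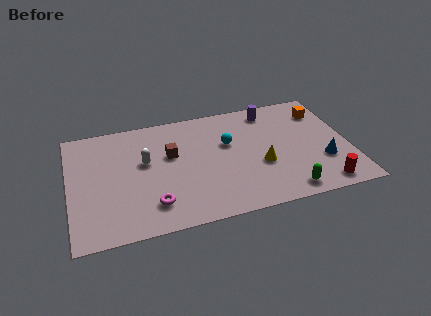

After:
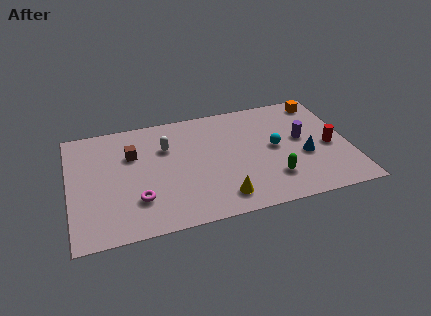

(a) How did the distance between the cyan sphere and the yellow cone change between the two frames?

+1.6

The distance was about 2.5 in the first image and 4.1 in the second, so they moved 1.6 units further apart.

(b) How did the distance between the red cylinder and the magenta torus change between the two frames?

+1.4

They were about 8.4 units apart before and 9.8 after — 1.4 units further apart.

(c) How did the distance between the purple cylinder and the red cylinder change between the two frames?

-4.9

Before: roughly 6.5 units apart; after: 1.6. That's 4.9 units closer together.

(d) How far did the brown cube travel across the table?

2.0

The brown cube moved from about (5.1, 5.1) to (3.2, 5.6), a distance of √(1.9² + 0.5²) ≈ 2.0.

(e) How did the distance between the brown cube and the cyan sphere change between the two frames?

+4.3

They were about 2.9 units apart before and 7.2 after — 4.3 units further apart.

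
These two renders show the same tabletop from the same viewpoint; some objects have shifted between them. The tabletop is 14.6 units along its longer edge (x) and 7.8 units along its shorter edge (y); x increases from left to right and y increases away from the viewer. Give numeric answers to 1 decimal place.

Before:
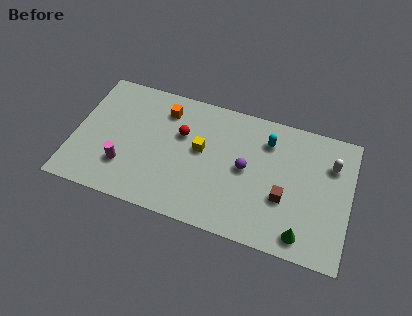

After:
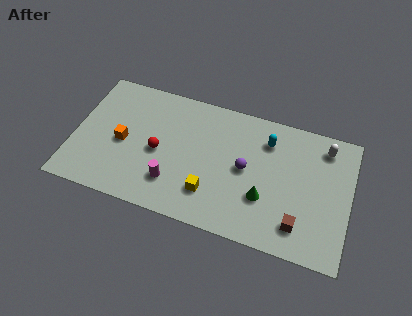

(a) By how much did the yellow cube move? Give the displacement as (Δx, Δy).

(0.7, -2.4)

From the two frames, the yellow cube sits at roughly (6.7, 4.4) before and (7.4, 2.0) after.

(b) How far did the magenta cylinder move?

2.6

From (2.8, 2.2) to (5.4, 2.0), the magenta cylinder covered √(2.6² + 0.2²) ≈ 2.6 units.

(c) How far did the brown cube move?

1.6

The brown cube was near (11.2, 2.9) before and (12.1, 1.6) after, so it travelled √(0.9² + 1.3²) ≈ 1.6 units.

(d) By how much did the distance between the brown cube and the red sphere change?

+1.9

They were about 6.0 units apart before and 7.9 after — 1.9 units further apart.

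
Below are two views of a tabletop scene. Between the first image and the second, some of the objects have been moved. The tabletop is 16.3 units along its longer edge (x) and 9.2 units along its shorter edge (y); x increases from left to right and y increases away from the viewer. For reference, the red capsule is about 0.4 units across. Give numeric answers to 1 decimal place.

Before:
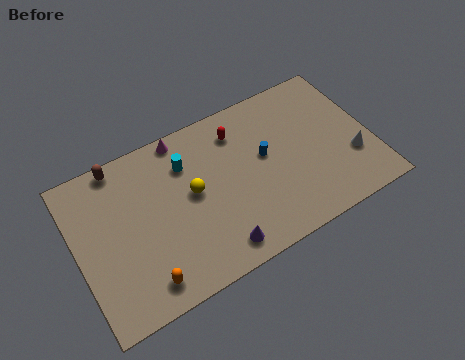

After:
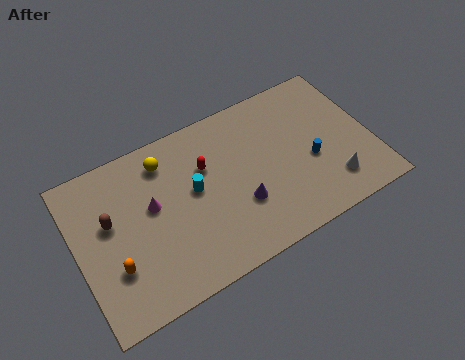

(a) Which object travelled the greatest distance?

the magenta cone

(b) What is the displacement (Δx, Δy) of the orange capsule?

(-1.4, 1.5)

The orange capsule was at about (3.2, 1.4) and moved to about (1.8, 2.9).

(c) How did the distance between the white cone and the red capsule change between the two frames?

+0.5

They were about 7.2 units apart before and 7.7 after — 0.5 units further apart.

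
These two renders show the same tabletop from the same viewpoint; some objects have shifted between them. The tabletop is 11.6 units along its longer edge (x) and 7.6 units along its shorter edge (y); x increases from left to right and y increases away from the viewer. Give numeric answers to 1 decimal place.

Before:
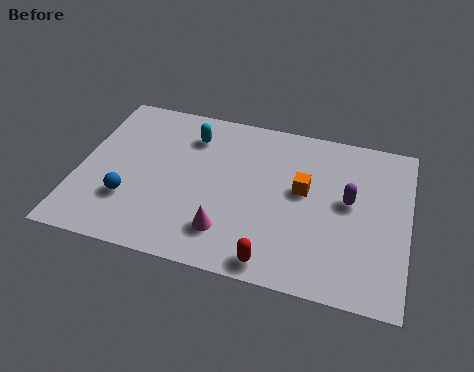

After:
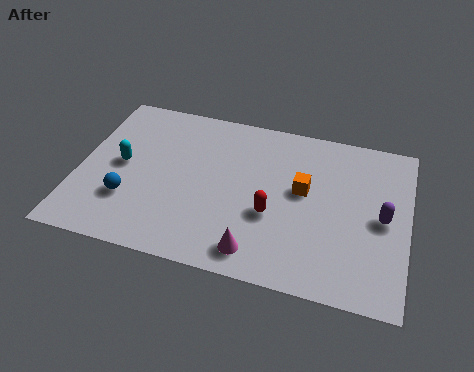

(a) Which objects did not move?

the blue sphere and the orange cube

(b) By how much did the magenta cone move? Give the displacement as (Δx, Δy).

(1.1, -0.6)

From the two frames, the magenta cone sits at roughly (5.4, 1.7) before and (6.5, 1.1) after.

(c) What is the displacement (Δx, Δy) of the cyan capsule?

(-2.3, -2.0)

From the two frames, the cyan capsule sits at roughly (3.8, 5.9) before and (1.5, 3.9) after.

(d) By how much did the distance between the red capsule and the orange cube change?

-1.9

Before: roughly 3.6 units apart; after: 1.7. That's 1.9 units closer together.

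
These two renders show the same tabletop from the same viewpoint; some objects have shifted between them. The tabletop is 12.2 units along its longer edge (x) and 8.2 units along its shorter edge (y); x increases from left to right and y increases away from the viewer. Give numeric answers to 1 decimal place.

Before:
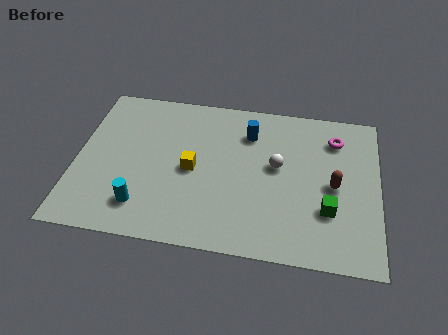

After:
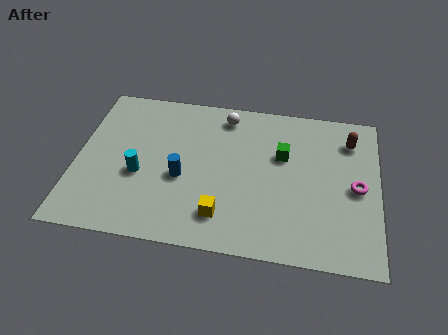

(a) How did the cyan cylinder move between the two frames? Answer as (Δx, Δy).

(-0.2, 1.6)

From the two frames, the cyan cylinder sits at roughly (2.8, 1.7) before and (2.6, 3.3) after.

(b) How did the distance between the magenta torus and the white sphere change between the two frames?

+3.3

The distance was about 2.9 in the first image and 6.2 in the second, so they moved 3.3 units further apart.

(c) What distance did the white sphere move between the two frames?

3.3

From (8.1, 4.6) to (5.9, 7.0), the white sphere covered √(2.2² + 2.4²) ≈ 3.3 units.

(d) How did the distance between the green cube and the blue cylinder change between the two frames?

-0.5

The distance was about 4.9 in the first image and 4.4 in the second, so they moved 0.5 units closer together.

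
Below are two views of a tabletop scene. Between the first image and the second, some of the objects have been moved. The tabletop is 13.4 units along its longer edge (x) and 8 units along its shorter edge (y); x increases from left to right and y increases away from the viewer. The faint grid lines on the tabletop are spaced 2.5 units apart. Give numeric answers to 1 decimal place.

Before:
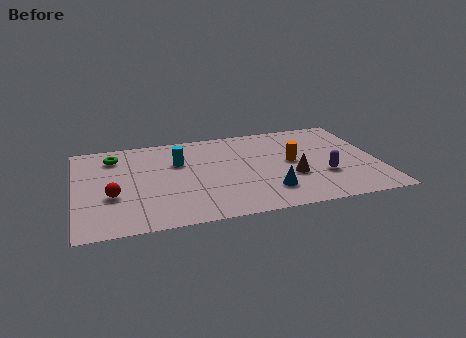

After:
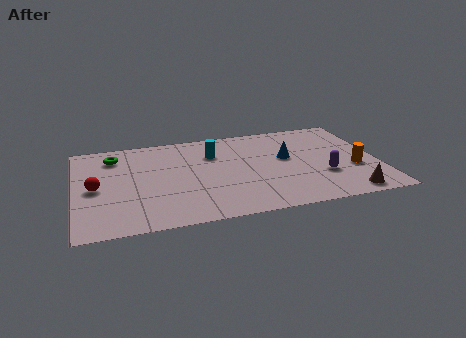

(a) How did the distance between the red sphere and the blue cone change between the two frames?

+1.6

The distance was about 6.9 in the first image and 8.5 in the second, so they moved 1.6 units further apart.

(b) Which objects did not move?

the green torus and the purple capsule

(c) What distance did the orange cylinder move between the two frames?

3.0

The orange cylinder was near (9.6, 4.2) before and (12.3, 3.0) after, so it travelled √(2.7² + 1.2²) ≈ 3.0 units.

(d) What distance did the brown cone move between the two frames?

3.0

The brown cone moved from about (9.5, 2.9) to (11.8, 0.9), a distance of √(2.3² + 2.0²) ≈ 3.0.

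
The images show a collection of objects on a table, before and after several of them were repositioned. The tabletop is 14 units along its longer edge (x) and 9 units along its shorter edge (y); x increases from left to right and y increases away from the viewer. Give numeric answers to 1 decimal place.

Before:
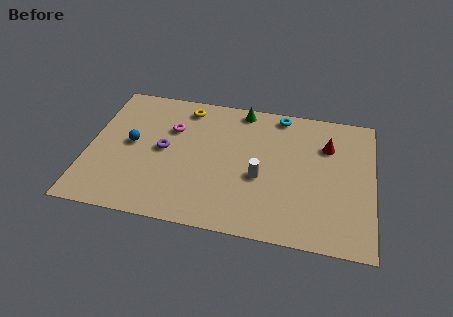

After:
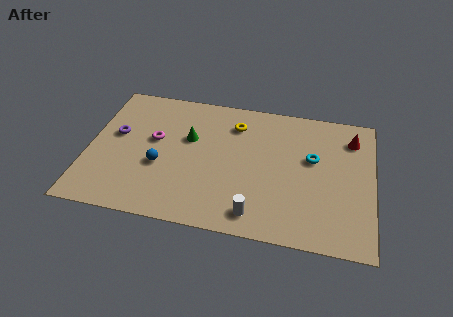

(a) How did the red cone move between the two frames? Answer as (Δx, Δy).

(1.2, 0.7)

The red cone was at about (11.7, 6.4) and moved to about (12.9, 7.1).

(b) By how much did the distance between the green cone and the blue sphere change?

-3.8

The distance was about 6.3 in the first image and 2.5 in the second, so they moved 3.8 units closer together.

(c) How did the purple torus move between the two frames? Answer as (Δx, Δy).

(-2.4, 0.6)

From the two frames, the purple torus sits at roughly (3.7, 4.6) before and (1.3, 5.2) after.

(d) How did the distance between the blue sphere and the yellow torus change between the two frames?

+1.0

They were about 3.9 units apart before and 4.9 after — 1.0 units further apart.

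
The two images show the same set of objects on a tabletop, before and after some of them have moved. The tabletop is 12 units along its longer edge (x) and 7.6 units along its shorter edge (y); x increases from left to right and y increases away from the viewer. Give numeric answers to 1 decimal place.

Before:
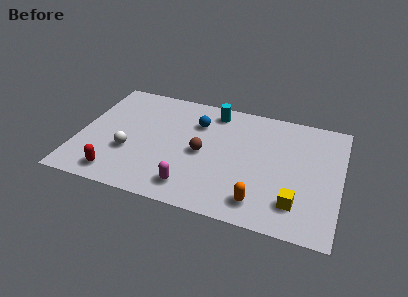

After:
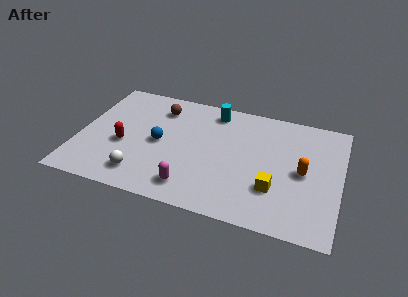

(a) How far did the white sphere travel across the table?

1.5

The white sphere moved from about (2.4, 2.7) to (3.1, 1.4), a distance of √(0.7² + 1.3²) ≈ 1.5.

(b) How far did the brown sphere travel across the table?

3.3

The brown sphere moved from about (5.7, 3.6) to (3.5, 6.0), a distance of √(2.2² + 2.4²) ≈ 3.3.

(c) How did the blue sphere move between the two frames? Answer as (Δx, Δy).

(-1.6, -1.8)

The blue sphere was at about (5.3, 5.5) and moved to about (3.7, 3.7).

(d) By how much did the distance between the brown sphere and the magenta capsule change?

+2.8

The distance was about 2.3 in the first image and 5.1 in the second, so they moved 2.8 units further apart.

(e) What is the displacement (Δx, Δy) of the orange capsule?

(1.8, 2.4)

From the two frames, the orange capsule sits at roughly (8.5, 1.3) before and (10.3, 3.7) after.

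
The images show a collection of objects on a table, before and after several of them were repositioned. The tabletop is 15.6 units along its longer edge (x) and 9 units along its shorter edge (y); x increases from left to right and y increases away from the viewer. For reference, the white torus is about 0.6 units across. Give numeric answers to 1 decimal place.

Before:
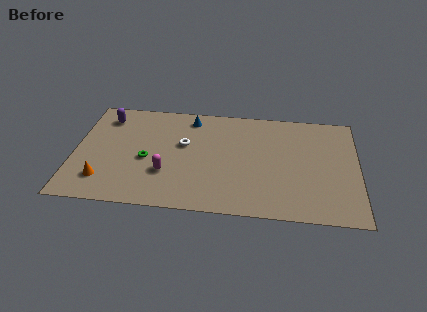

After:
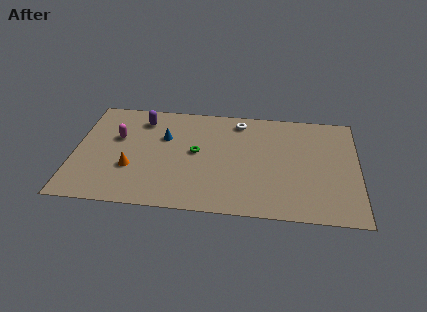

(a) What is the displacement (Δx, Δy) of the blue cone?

(-1.4, -1.8)

From the two frames, the blue cone sits at roughly (6.3, 7.7) before and (4.9, 5.9) after.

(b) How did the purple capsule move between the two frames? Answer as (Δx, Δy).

(2.0, 0.0)

From the two frames, the purple capsule sits at roughly (1.6, 7.3) before and (3.6, 7.3) after.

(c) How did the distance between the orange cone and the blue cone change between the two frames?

-4.0

The distance was about 7.3 in the first image and 3.3 in the second, so they moved 4.0 units closer together.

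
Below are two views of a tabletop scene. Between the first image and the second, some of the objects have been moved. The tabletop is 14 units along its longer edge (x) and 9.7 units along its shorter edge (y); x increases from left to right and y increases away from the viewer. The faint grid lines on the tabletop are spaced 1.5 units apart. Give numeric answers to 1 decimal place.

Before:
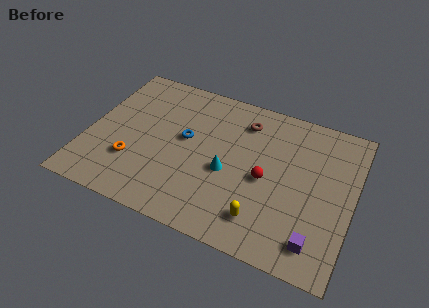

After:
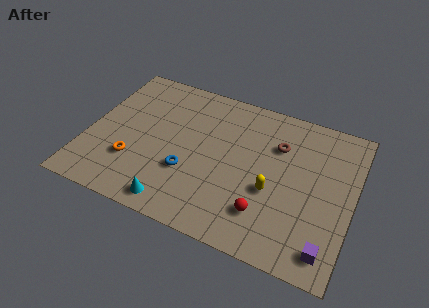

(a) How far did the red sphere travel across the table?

2.1

The red sphere was near (9.5, 4.4) before and (9.7, 2.3) after, so it travelled √(0.2² + 2.1²) ≈ 2.1 units.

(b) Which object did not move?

the orange torus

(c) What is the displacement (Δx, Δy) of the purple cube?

(0.6, -0.2)

The purple cube started near (12.4, 1.6) and ended near (13.0, 1.4).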